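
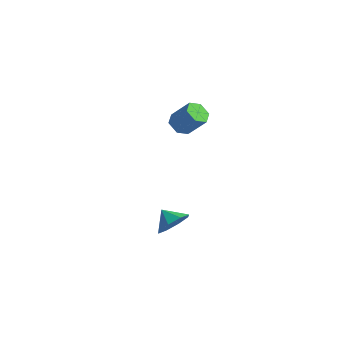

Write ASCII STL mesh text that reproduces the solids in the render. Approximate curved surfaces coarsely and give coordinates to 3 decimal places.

solid 
facet normal 0.811 -0.209 -0.547
outer loop
vertex 2.397 -3.526 -3.024
vertex 1.854 -3.377 -3.886
vertex 2.423 -2.778 -3.271
endloop
endfacet
facet normal -0.080 0.315 0.946
outer loop
vertex 2.397 -3.526 -3.024
vertex 2.423 -2.778 -3.271
vertex 0.946 -3.143 -3.274
endloop
endfacet
facet normal 0.811 -0.208 -0.548
outer loop
vertex 2.423 -2.778 -3.271
vertex 1.854 -3.377 -3.886
vertex 2.115 -2.38 -3.878
endloop
endfacet
facet normal -0.192 0.773 0.604
outer loop
vertex 2.423 -2.778 -3.271
vertex 2.115 -2.38 -3.878
vertex 0.946 -3.143 -3.274
endloop
endfacet
facet normal 0.811 -0.208 -0.546
outer loop
vertex 2.115 -2.38 -3.878
vertex 1.854 -3.377 -3.886
vertex 1.655 -2.567 -4.49
endloop
endfacet
facet normal -0.501 0.858 0.114
outer loop
vertex 2.115 -2.38 -3.878
vertex 1.655 -2.567 -4.49
vertex 0.946 -3.143 -3.274
endloop
endfacet
facet normal 0.811 -0.208 -0.547
outer loop
vertex 1.655 -2.567 -4.49
vertex 1.854 -3.377 -3.886
vertex 1.311 -3.227 -4.749
endloop
endfacet
facet normal -0.822 0.520 -0.233
outer loop
vertex 1.655 -2.567 -4.49
vertex 1.311 -3.227 -4.749
vertex 0.946 -3.143 -3.274
endloop
endfacet
facet normal 0.811 -0.208 -0.547
outer loop
vertex 1.311 -3.227 -4.749
vertex 1.854 -3.377 -3.886
vertex 1.285 -3.976 -4.502
endloop
endfacet
facet normal -0.970 -0.045 -0.238
outer loop
vertex 1.311 -3.227 -4.749
vertex 1.285 -3.976 -4.502
vertex 0.946 -3.143 -3.274
endloop
endfacet
facet normal 0.811 -0.208 -0.547
outer loop
vertex 1.285 -3.976 -4.502
vertex 1.854 -3.377 -3.886
vertex 1.593 -4.373 -3.894
endloop
endfacet
facet normal -0.857 -0.504 0.105
outer loop
vertex 1.285 -3.976 -4.502
vertex 1.593 -4.373 -3.894
vertex 0.946 -3.143 -3.274
endloop
endfacet
facet normal 0.811 -0.208 -0.547
outer loop
vertex 1.593 -4.373 -3.894
vertex 1.854 -3.377 -3.886
vertex 2.054 -4.187 -3.282
endloop
endfacet
facet normal -0.550 -0.588 0.593
outer loop
vertex 1.593 -4.373 -3.894
vertex 2.054 -4.187 -3.282
vertex 0.946 -3.143 -3.274
endloop
endfacet
facet normal 0.811 -0.207 -0.547
outer loop
vertex 2.054 -4.187 -3.282
vertex 1.854 -3.377 -3.886
vertex 2.397 -3.526 -3.024
endloop
endfacet
facet normal -0.228 -0.249 0.941
outer loop
vertex 2.054 -4.187 -3.282
vertex 2.397 -3.526 -3.024
vertex 0.946 -3.143 -3.274
endloop
endfacet
facet normal -0.633 -0.125 -0.764
outer loop
vertex -1.727 3.611 -2.478
vertex -2.354 3.715 -1.976
vertex -2.026 4.353 -2.352
endloop
endfacet
facet normal 0.681 0.381 -0.625
outer loop
vertex -1.727 3.611 -2.478
vertex -2.026 4.353 -2.352
vertex -0.658 3.821 -1.186
endloop
endfacet
facet normal 0.681 0.381 -0.625
outer loop
vertex -0.658 3.821 -1.186
vertex -2.026 4.353 -2.352
vertex -0.957 4.563 -1.059
endloop
endfacet
facet normal 0.632 0.124 0.765
outer loop
vertex -0.658 3.821 -1.186
vertex -0.957 4.563 -1.059
vertex -1.286 3.925 -0.684
endloop
endfacet
facet normal -0.633 -0.125 -0.764
outer loop
vertex -2.026 4.353 -2.352
vertex -2.354 3.715 -1.976
vertex -2.653 4.457 -1.85
endloop
endfacet
facet normal 0.021 0.984 -0.177
outer loop
vertex -2.026 4.353 -2.352
vertex -2.653 4.457 -1.85
vertex -0.957 4.563 -1.059
endloop
endfacet
facet normal 0.021 0.984 -0.177
outer loop
vertex -0.957 4.563 -1.059
vertex -2.653 4.457 -1.85
vertex -1.585 4.667 -0.557
endloop
endfacet
facet normal 0.632 0.124 0.765
outer loop
vertex -0.957 4.563 -1.059
vertex -1.585 4.667 -0.557
vertex -1.286 3.925 -0.684
endloop
endfacet
facet normal -0.632 -0.125 -0.765
outer loop
vertex -2.653 4.457 -1.85
vertex -2.354 3.715 -1.976
vertex -2.982 3.819 -1.474
endloop
endfacet
facet normal -0.660 0.604 0.447
outer loop
vertex -2.653 4.457 -1.85
vertex -2.982 3.819 -1.474
vertex -1.585 4.667 -0.557
endloop
endfacet
facet normal -0.660 0.603 0.448
outer loop
vertex -1.585 4.667 -0.557
vertex -2.982 3.819 -1.474
vertex -1.913 4.029 -0.182
endloop
endfacet
facet normal 0.633 0.124 0.764
outer loop
vertex -1.585 4.667 -0.557
vertex -1.913 4.029 -0.182
vertex -1.286 3.925 -0.684
endloop
endfacet
facet normal -0.632 -0.124 -0.765
outer loop
vertex -2.982 3.819 -1.474
vertex -2.354 3.715 -1.976
vertex -2.683 3.077 -1.601
endloop
endfacet
facet normal -0.681 -0.381 0.625
outer loop
vertex -2.982 3.819 -1.474
vertex -2.683 3.077 -1.601
vertex -1.913 4.029 -0.182
endloop
endfacet
facet normal -0.681 -0.381 0.625
outer loop
vertex -1.913 4.029 -0.182
vertex -2.683 3.077 -1.601
vertex -1.614 3.287 -0.308
endloop
endfacet
facet normal 0.633 0.125 0.764
outer loop
vertex -1.913 4.029 -0.182
vertex -1.614 3.287 -0.308
vertex -1.286 3.925 -0.684
endloop
endfacet
facet normal -0.632 -0.124 -0.765
outer loop
vertex -2.683 3.077 -1.601
vertex -2.354 3.715 -1.976
vertex -2.055 2.973 -2.103
endloop
endfacet
facet normal -0.021 -0.984 0.177
outer loop
vertex -2.683 3.077 -1.601
vertex -2.055 2.973 -2.103
vertex -1.614 3.287 -0.308
endloop
endfacet
facet normal -0.021 -0.984 0.177
outer loop
vertex -1.614 3.287 -0.308
vertex -2.055 2.973 -2.103
vertex -0.987 3.183 -0.81
endloop
endfacet
facet normal 0.633 0.125 0.764
outer loop
vertex -1.614 3.287 -0.308
vertex -0.987 3.183 -0.81
vertex -1.286 3.925 -0.684
endloop
endfacet
facet normal -0.633 -0.124 -0.764
outer loop
vertex -2.055 2.973 -2.103
vertex -2.354 3.715 -1.976
vertex -1.727 3.611 -2.478
endloop
endfacet
facet normal 0.661 -0.603 -0.448
outer loop
vertex -2.055 2.973 -2.103
vertex -1.727 3.611 -2.478
vertex -0.987 3.183 -0.81
endloop
endfacet
facet normal 0.660 -0.604 -0.448
outer loop
vertex -0.987 3.183 -0.81
vertex -1.727 3.611 -2.478
vertex -0.658 3.821 -1.186
endloop
endfacet
facet normal 0.632 0.125 0.765
outer loop
vertex -0.987 3.183 -0.81
vertex -0.658 3.821 -1.186
vertex -1.286 3.925 -0.684
endloop
endfacet

endsolid


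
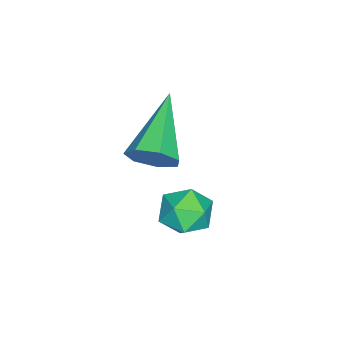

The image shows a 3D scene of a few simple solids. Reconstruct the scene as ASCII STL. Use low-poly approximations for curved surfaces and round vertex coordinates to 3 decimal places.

solid 
facet normal -0.959 0.230 -0.167
outer loop
vertex 2.374 1.292 2.183
vertex 2.178 0.938 2.823
vertex 2.352 1.674 2.837
endloop
endfacet
facet normal -0.527 0.726 -0.442
outer loop
vertex 2.374 1.292 2.183
vertex 2.352 1.674 2.837
vertex 2.92 1.79 2.35
endloop
endfacet
facet normal -0.092 0.406 -0.909
outer loop
vertex 2.374 1.292 2.183
vertex 2.92 1.79 2.35
vertex 3.098 1.124 2.035
endloop
endfacet
facet normal -0.256 -0.290 -0.922
outer loop
vertex 2.374 1.292 2.183
vertex 3.098 1.124 2.035
vertex 2.639 0.598 2.328
endloop
endfacet
facet normal -0.791 -0.399 -0.463
outer loop
vertex 2.374 1.292 2.183
vertex 2.639 0.598 2.328
vertex 2.178 0.938 2.823
endloop
endfacet
facet normal -0.126 0.988 0.088
outer loop
vertex 2.92 1.79 2.35
vertex 2.352 1.674 2.837
vertex 3.061 1.742 3.092
endloop
endfacet
facet normal -0.826 0.185 0.532
outer loop
vertex 2.352 1.674 2.837
vertex 2.178 0.938 2.823
vertex 2.602 1.216 3.385
endloop
endfacet
facet normal -0.556 -0.830 0.052
outer loop
vertex 2.178 0.938 2.823
vertex 2.639 0.598 2.328
vertex 2.78 0.55 3.07
endloop
endfacet
facet normal 0.311 -0.655 -0.689
outer loop
vertex 2.639 0.598 2.328
vertex 3.098 1.124 2.035
vertex 3.348 0.666 2.583
endloop
endfacet
facet normal 0.577 0.470 -0.668
outer loop
vertex 3.098 1.124 2.035
vertex 2.92 1.79 2.35
vertex 3.522 1.402 2.597
endloop
endfacet
facet normal 0.256 0.290 0.922
outer loop
vertex 3.326 1.048 3.237
vertex 3.061 1.742 3.092
vertex 2.602 1.216 3.385
endloop
endfacet
facet normal 0.092 -0.406 0.909
outer loop
vertex 3.326 1.048 3.237
vertex 2.602 1.216 3.385
vertex 2.78 0.55 3.07
endloop
endfacet
facet normal 0.527 -0.726 0.442
outer loop
vertex 3.326 1.048 3.237
vertex 2.78 0.55 3.07
vertex 3.348 0.666 2.583
endloop
endfacet
facet normal 0.959 -0.230 0.167
outer loop
vertex 3.326 1.048 3.237
vertex 3.348 0.666 2.583
vertex 3.522 1.402 2.597
endloop
endfacet
facet normal 0.791 0.399 0.463
outer loop
vertex 3.326 1.048 3.237
vertex 3.522 1.402 2.597
vertex 3.061 1.742 3.092
endloop
endfacet
facet normal -0.311 0.655 0.689
outer loop
vertex 2.602 1.216 3.385
vertex 3.061 1.742 3.092
vertex 2.352 1.674 2.837
endloop
endfacet
facet normal -0.577 -0.470 0.668
outer loop
vertex 2.78 0.55 3.07
vertex 2.602 1.216 3.385
vertex 2.178 0.938 2.823
endloop
endfacet
facet normal 0.126 -0.988 -0.088
outer loop
vertex 3.348 0.666 2.583
vertex 2.78 0.55 3.07
vertex 2.639 0.598 2.328
endloop
endfacet
facet normal 0.826 -0.185 -0.532
outer loop
vertex 3.522 1.402 2.597
vertex 3.348 0.666 2.583
vertex 3.098 1.124 2.035
endloop
endfacet
facet normal 0.556 0.830 -0.052
outer loop
vertex 3.061 1.742 3.092
vertex 3.522 1.402 2.597
vertex 2.92 1.79 2.35
endloop
endfacet
facet normal 0.879 0.135 -0.457
outer loop
vertex 1.578 -0.693 3.308
vertex 1.232 -0.377 2.735
vertex 1.5 -0.056 3.346
endloop
endfacet
facet normal 0.176 -0.037 0.984
outer loop
vertex 1.578 -0.693 3.308
vertex 1.5 -0.056 3.346
vertex -0.632 -0.663 3.705
endloop
endfacet
facet normal 0.879 0.135 -0.457
outer loop
vertex 1.5 -0.056 3.346
vertex 1.232 -0.377 2.735
vertex 1.22 0.339 2.924
endloop
endfacet
facet normal -0.080 0.701 0.709
outer loop
vertex 1.5 -0.056 3.346
vertex 1.22 0.339 2.924
vertex -0.632 -0.663 3.705
endloop
endfacet
facet normal 0.879 0.135 -0.457
outer loop
vertex 1.22 0.339 2.924
vertex 1.232 -0.377 2.735
vertex 0.949 0.195 2.36
endloop
endfacet
facet normal -0.475 0.880 0.003
outer loop
vertex 1.22 0.339 2.924
vertex 0.949 0.195 2.36
vertex -0.632 -0.663 3.705
endloop
endfacet
facet normal 0.879 0.135 -0.457
outer loop
vertex 0.949 0.195 2.36
vertex 1.232 -0.377 2.735
vertex 0.891 -0.38 2.079
endloop
endfacet
facet normal -0.710 0.366 -0.602
outer loop
vertex 0.949 0.195 2.36
vertex 0.891 -0.38 2.079
vertex -0.632 -0.663 3.705
endloop
endfacet
facet normal 0.879 0.134 -0.458
outer loop
vertex 0.891 -0.38 2.079
vertex 1.232 -0.377 2.735
vertex 1.089 -0.952 2.292
endloop
endfacet
facet normal -0.610 -0.453 -0.650
outer loop
vertex 0.891 -0.38 2.079
vertex 1.089 -0.952 2.292
vertex -0.632 -0.663 3.705
endloop
endfacet
facet normal 0.879 0.134 -0.458
outer loop
vertex 1.089 -0.952 2.292
vertex 1.232 -0.377 2.735
vertex 1.395 -1.091 2.839
endloop
endfacet
facet normal -0.248 -0.963 -0.106
outer loop
vertex 1.089 -0.952 2.292
vertex 1.395 -1.091 2.839
vertex -0.632 -0.663 3.705
endloop
endfacet
facet normal 0.879 0.134 -0.457
outer loop
vertex 1.395 -1.091 2.839
vertex 1.232 -0.377 2.735
vertex 1.578 -0.693 3.308
endloop
endfacet
facet normal 0.101 -0.778 0.621
outer loop
vertex 1.395 -1.091 2.839
vertex 1.578 -0.693 3.308
vertex -0.632 -0.663 3.705
endloop
endfacet

endsolid


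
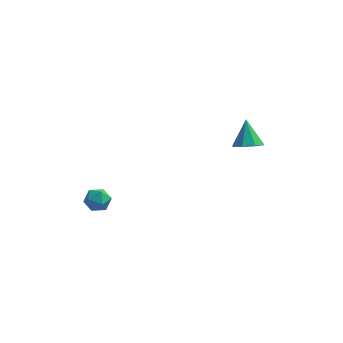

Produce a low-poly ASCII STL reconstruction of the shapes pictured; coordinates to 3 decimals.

solid 
facet normal -0.053 0.536 0.842
outer loop
vertex -3.648 -1.545 -2.66
vertex -4.33 -1.879 -2.49
vertex -3.666 -2.202 -2.243
endloop
endfacet
facet normal 0.626 0.406 0.666
outer loop
vertex -3.648 -1.545 -2.66
vertex -3.666 -2.202 -2.243
vertex -3.132 -2.109 -2.801
endloop
endfacet
facet normal 0.740 0.673 0.016
outer loop
vertex -3.648 -1.545 -2.66
vertex -3.132 -2.109 -2.801
vertex -3.465 -1.729 -3.393
endloop
endfacet
facet normal 0.131 0.969 -0.210
outer loop
vertex -3.648 -1.545 -2.66
vertex -3.465 -1.729 -3.393
vertex -4.206 -1.587 -3.201
endloop
endfacet
facet normal -0.358 0.884 0.301
outer loop
vertex -3.648 -1.545 -2.66
vertex -4.206 -1.587 -3.201
vertex -4.33 -1.879 -2.49
endloop
endfacet
facet normal 0.713 -0.302 0.632
outer loop
vertex -3.132 -2.109 -2.801
vertex -3.666 -2.202 -2.243
vertex -3.494 -2.793 -2.719
endloop
endfacet
facet normal -0.386 -0.091 0.918
outer loop
vertex -3.666 -2.202 -2.243
vertex -4.33 -1.879 -2.49
vertex -4.235 -2.651 -2.527
endloop
endfacet
facet normal -0.881 0.471 0.040
outer loop
vertex -4.33 -1.879 -2.49
vertex -4.206 -1.587 -3.201
vertex -4.568 -2.271 -3.119
endloop
endfacet
facet normal -0.087 0.609 -0.788
outer loop
vertex -4.206 -1.587 -3.201
vertex -3.465 -1.729 -3.393
vertex -4.034 -2.178 -3.677
endloop
endfacet
facet normal 0.898 0.131 -0.421
outer loop
vertex -3.465 -1.729 -3.393
vertex -3.132 -2.109 -2.801
vertex -3.37 -2.501 -3.43
endloop
endfacet
facet normal -0.131 -0.969 0.210
outer loop
vertex -4.052 -2.835 -3.26
vertex -3.494 -2.793 -2.719
vertex -4.235 -2.651 -2.527
endloop
endfacet
facet normal -0.740 -0.673 -0.016
outer loop
vertex -4.052 -2.835 -3.26
vertex -4.235 -2.651 -2.527
vertex -4.568 -2.271 -3.119
endloop
endfacet
facet normal -0.626 -0.406 -0.666
outer loop
vertex -4.052 -2.835 -3.26
vertex -4.568 -2.271 -3.119
vertex -4.034 -2.178 -3.677
endloop
endfacet
facet normal 0.053 -0.536 -0.842
outer loop
vertex -4.052 -2.835 -3.26
vertex -4.034 -2.178 -3.677
vertex -3.37 -2.501 -3.43
endloop
endfacet
facet normal 0.358 -0.884 -0.301
outer loop
vertex -4.052 -2.835 -3.26
vertex -3.37 -2.501 -3.43
vertex -3.494 -2.793 -2.719
endloop
endfacet
facet normal 0.087 -0.609 0.788
outer loop
vertex -4.235 -2.651 -2.527
vertex -3.494 -2.793 -2.719
vertex -3.666 -2.202 -2.243
endloop
endfacet
facet normal -0.898 -0.131 0.421
outer loop
vertex -4.568 -2.271 -3.119
vertex -4.235 -2.651 -2.527
vertex -4.33 -1.879 -2.49
endloop
endfacet
facet normal -0.713 0.302 -0.632
outer loop
vertex -4.034 -2.178 -3.677
vertex -4.568 -2.271 -3.119
vertex -4.206 -1.587 -3.201
endloop
endfacet
facet normal 0.386 0.091 -0.918
outer loop
vertex -3.37 -2.501 -3.43
vertex -4.034 -2.178 -3.677
vertex -3.465 -1.729 -3.393
endloop
endfacet
facet normal 0.881 -0.471 -0.040
outer loop
vertex -3.494 -2.793 -2.719
vertex -3.37 -2.501 -3.43
vertex -3.132 -2.109 -2.801
endloop
endfacet
facet normal 0.147 -0.583 -0.799
outer loop
vertex 4.116 3.097 -2.122
vertex 3.262 3.226 -2.373
vertex 4.043 3.643 -2.534
endloop
endfacet
facet normal 0.814 0.416 0.407
outer loop
vertex 4.116 3.097 -2.122
vertex 4.043 3.643 -2.534
vertex 3.018 4.194 -1.047
endloop
endfacet
facet normal 0.147 -0.583 -0.799
outer loop
vertex 4.043 3.643 -2.534
vertex 3.262 3.226 -2.373
vertex 3.512 3.946 -2.853
endloop
endfacet
facet normal 0.489 0.872 0.014
outer loop
vertex 4.043 3.643 -2.534
vertex 3.512 3.946 -2.853
vertex 3.018 4.194 -1.047
endloop
endfacet
facet normal 0.147 -0.583 -0.799
outer loop
vertex 3.512 3.946 -2.853
vertex 3.262 3.226 -2.373
vertex 2.834 3.826 -2.89
endloop
endfacet
facet normal -0.162 0.971 -0.178
outer loop
vertex 3.512 3.946 -2.853
vertex 2.834 3.826 -2.89
vertex 3.018 4.194 -1.047
endloop
endfacet
facet normal 0.146 -0.584 -0.799
outer loop
vertex 2.834 3.826 -2.89
vertex 3.262 3.226 -2.373
vertex 2.407 3.355 -2.624
endloop
endfacet
facet normal -0.755 0.653 -0.055
outer loop
vertex 2.834 3.826 -2.89
vertex 2.407 3.355 -2.624
vertex 3.018 4.194 -1.047
endloop
endfacet
facet normal 0.147 -0.582 -0.800
outer loop
vertex 2.407 3.355 -2.624
vertex 3.262 3.226 -2.373
vertex 2.481 2.808 -2.212
endloop
endfacet
facet normal -0.945 0.106 0.310
outer loop
vertex 2.407 3.355 -2.624
vertex 2.481 2.808 -2.212
vertex 3.018 4.194 -1.047
endloop
endfacet
facet normal 0.147 -0.583 -0.799
outer loop
vertex 2.481 2.808 -2.212
vertex 3.262 3.226 -2.373
vertex 3.012 2.506 -1.894
endloop
endfacet
facet normal -0.620 -0.350 0.702
outer loop
vertex 2.481 2.808 -2.212
vertex 3.012 2.506 -1.894
vertex 3.018 4.194 -1.047
endloop
endfacet
facet normal 0.148 -0.583 -0.799
outer loop
vertex 3.012 2.506 -1.894
vertex 3.262 3.226 -2.373
vertex 3.689 2.626 -1.856
endloop
endfacet
facet normal 0.029 -0.448 0.893
outer loop
vertex 3.012 2.506 -1.894
vertex 3.689 2.626 -1.856
vertex 3.018 4.194 -1.047
endloop
endfacet
facet normal 0.147 -0.584 -0.799
outer loop
vertex 3.689 2.626 -1.856
vertex 3.262 3.226 -2.373
vertex 4.116 3.097 -2.122
endloop
endfacet
facet normal 0.624 -0.131 0.770
outer loop
vertex 3.689 2.626 -1.856
vertex 4.116 3.097 -2.122
vertex 3.018 4.194 -1.047
endloop
endfacet

endsolid


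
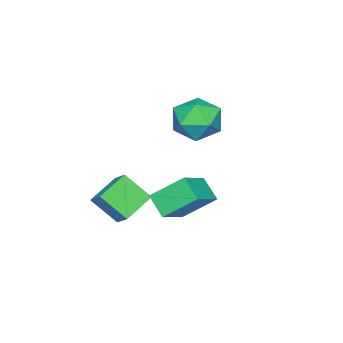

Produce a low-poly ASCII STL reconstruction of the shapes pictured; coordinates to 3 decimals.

solid 
facet normal -0.920 0.151 0.362
outer loop
vertex 1.868 -3.081 1.398
vertex 1.637 -2.016 0.367
vertex 1.514 -3.755 0.781
endloop
endfacet
facet normal 0.154 -0.710 0.687
outer loop
vertex 2.903 -3.984 0.233
vertex 1.868 -3.081 1.398
vertex 1.514 -3.755 0.781
endloop
endfacet
facet normal -0.920 0.151 0.362
outer loop
vertex 1.514 -3.755 0.781
vertex 1.637 -2.016 0.367
vertex 1.283 -2.69 -0.25
endloop
endfacet
facet normal -0.362 -0.688 -0.629
outer loop
vertex 1.283 -2.69 -0.25
vertex 2.903 -3.984 0.233
vertex 1.514 -3.755 0.781
endloop
endfacet
facet normal 0.362 0.688 0.629
outer loop
vertex 1.868 -3.081 1.398
vertex 3.026 -2.245 -0.181
vertex 1.637 -2.016 0.367
endloop
endfacet
facet normal 0.154 -0.710 0.687
outer loop
vertex 3.257 -3.31 0.85
vertex 1.868 -3.081 1.398
vertex 2.903 -3.984 0.233
endloop
endfacet
facet normal 0.362 0.688 0.629
outer loop
vertex 3.257 -3.31 0.85
vertex 3.026 -2.245 -0.181
vertex 1.868 -3.081 1.398
endloop
endfacet
facet normal -0.154 0.710 -0.687
outer loop
vertex 1.637 -2.016 0.367
vertex 3.026 -2.245 -0.181
vertex 1.283 -2.69 -0.25
endloop
endfacet
facet normal -0.362 -0.688 -0.629
outer loop
vertex 2.672 -2.919 -0.798
vertex 2.903 -3.984 0.233
vertex 1.283 -2.69 -0.25
endloop
endfacet
facet normal -0.154 0.710 -0.687
outer loop
vertex 1.283 -2.69 -0.25
vertex 3.026 -2.245 -0.181
vertex 2.672 -2.919 -0.798
endloop
endfacet
facet normal 0.920 -0.151 -0.362
outer loop
vertex 2.672 -2.919 -0.798
vertex 3.257 -3.31 0.85
vertex 2.903 -3.984 0.233
endloop
endfacet
facet normal 0.920 -0.151 -0.362
outer loop
vertex 3.026 -2.245 -0.181
vertex 3.257 -3.31 0.85
vertex 2.672 -2.919 -0.798
endloop
endfacet
facet normal -0.093 0.990 0.106
outer loop
vertex -1.741 -0.898 2.684
vertex -1.955 -1.039 3.812
vertex -0.868 -0.897 3.443
endloop
endfacet
facet normal 0.363 0.832 -0.419
outer loop
vertex -1.741 -0.898 2.684
vertex -0.868 -0.897 3.443
vertex -0.757 -1.453 2.435
endloop
endfacet
facet normal 0.018 0.436 -0.900
outer loop
vertex -1.741 -0.898 2.684
vertex -0.757 -1.453 2.435
vertex -1.776 -1.938 2.18
endloop
endfacet
facet normal -0.653 0.348 -0.673
outer loop
vertex -1.741 -0.898 2.684
vertex -1.776 -1.938 2.18
vertex -2.516 -1.682 3.031
endloop
endfacet
facet normal -0.721 0.691 -0.051
outer loop
vertex -1.741 -0.898 2.684
vertex -2.516 -1.682 3.031
vertex -1.955 -1.039 3.812
endloop
endfacet
facet normal 0.889 0.435 -0.142
outer loop
vertex -0.757 -1.453 2.435
vertex -0.868 -0.897 3.443
vertex -0.364 -1.938 3.409
endloop
endfacet
facet normal 0.150 0.691 0.707
outer loop
vertex -0.868 -0.897 3.443
vertex -1.955 -1.039 3.812
vertex -1.104 -1.682 4.26
endloop
endfacet
facet normal -0.867 0.207 0.453
outer loop
vertex -1.955 -1.039 3.812
vertex -2.516 -1.682 3.031
vertex -2.123 -2.167 4.005
endloop
endfacet
facet normal -0.757 -0.348 -0.553
outer loop
vertex -2.516 -1.682 3.031
vertex -1.776 -1.938 2.18
vertex -2.012 -2.723 2.997
endloop
endfacet
facet normal 0.329 -0.207 -0.921
outer loop
vertex -1.776 -1.938 2.18
vertex -0.757 -1.453 2.435
vertex -0.925 -2.581 2.628
endloop
endfacet
facet normal 0.653 -0.348 0.673
outer loop
vertex -1.139 -2.722 3.756
vertex -0.364 -1.938 3.409
vertex -1.104 -1.682 4.26
endloop
endfacet
facet normal -0.018 -0.436 0.900
outer loop
vertex -1.139 -2.722 3.756
vertex -1.104 -1.682 4.26
vertex -2.123 -2.167 4.005
endloop
endfacet
facet normal -0.363 -0.832 0.419
outer loop
vertex -1.139 -2.722 3.756
vertex -2.123 -2.167 4.005
vertex -2.012 -2.723 2.997
endloop
endfacet
facet normal 0.093 -0.990 -0.106
outer loop
vertex -1.139 -2.722 3.756
vertex -2.012 -2.723 2.997
vertex -0.925 -2.581 2.628
endloop
endfacet
facet normal 0.721 -0.691 0.051
outer loop
vertex -1.139 -2.722 3.756
vertex -0.925 -2.581 2.628
vertex -0.364 -1.938 3.409
endloop
endfacet
facet normal 0.757 0.348 0.553
outer loop
vertex -1.104 -1.682 4.26
vertex -0.364 -1.938 3.409
vertex -0.868 -0.897 3.443
endloop
endfacet
facet normal -0.329 0.207 0.921
outer loop
vertex -2.123 -2.167 4.005
vertex -1.104 -1.682 4.26
vertex -1.955 -1.039 3.812
endloop
endfacet
facet normal -0.889 -0.435 0.142
outer loop
vertex -2.012 -2.723 2.997
vertex -2.123 -2.167 4.005
vertex -2.516 -1.682 3.031
endloop
endfacet
facet normal -0.150 -0.691 -0.707
outer loop
vertex -0.925 -2.581 2.628
vertex -2.012 -2.723 2.997
vertex -1.776 -1.938 2.18
endloop
endfacet
facet normal 0.867 -0.207 -0.453
outer loop
vertex -0.364 -1.938 3.409
vertex -0.925 -2.581 2.628
vertex -0.757 -1.453 2.435
endloop
endfacet
facet normal -0.871 0.001 -0.492
outer loop
vertex 2.108 -0.929 1.045
vertex 1.521 0.224 2.086
vertex 2.491 -0.122 0.368
endloop
endfacet
facet normal 0.353 -0.694 -0.627
outer loop
vertex 3.919 -0.124 1.174
vertex 2.108 -0.929 1.045
vertex 2.491 -0.122 0.368
endloop
endfacet
facet normal -0.871 0.001 -0.492
outer loop
vertex 2.491 -0.122 0.368
vertex 1.521 0.224 2.086
vertex 1.904 1.03 1.409
endloop
endfacet
facet normal 0.342 0.720 -0.604
outer loop
vertex 1.904 1.03 1.409
vertex 3.919 -0.124 1.174
vertex 2.491 -0.122 0.368
endloop
endfacet
facet normal -0.342 -0.720 0.604
outer loop
vertex 2.108 -0.929 1.045
vertex 2.949 0.222 2.892
vertex 1.521 0.224 2.086
endloop
endfacet
facet normal 0.353 -0.694 -0.627
outer loop
vertex 3.536 -0.93 1.851
vertex 2.108 -0.929 1.045
vertex 3.919 -0.124 1.174
endloop
endfacet
facet normal -0.342 -0.720 0.604
outer loop
vertex 3.536 -0.93 1.851
vertex 2.949 0.222 2.892
vertex 2.108 -0.929 1.045
endloop
endfacet
facet normal -0.353 0.694 0.627
outer loop
vertex 1.521 0.224 2.086
vertex 2.949 0.222 2.892
vertex 1.904 1.03 1.409
endloop
endfacet
facet normal 0.342 0.720 -0.604
outer loop
vertex 3.332 1.029 2.215
vertex 3.919 -0.124 1.174
vertex 1.904 1.03 1.409
endloop
endfacet
facet normal -0.354 0.694 0.627
outer loop
vertex 1.904 1.03 1.409
vertex 2.949 0.222 2.892
vertex 3.332 1.029 2.215
endloop
endfacet
facet normal 0.871 -0.001 0.492
outer loop
vertex 3.332 1.029 2.215
vertex 3.536 -0.93 1.851
vertex 3.919 -0.124 1.174
endloop
endfacet
facet normal 0.871 -0.001 0.492
outer loop
vertex 2.949 0.222 2.892
vertex 3.536 -0.93 1.851
vertex 3.332 1.029 2.215
endloop
endfacet

endsolid


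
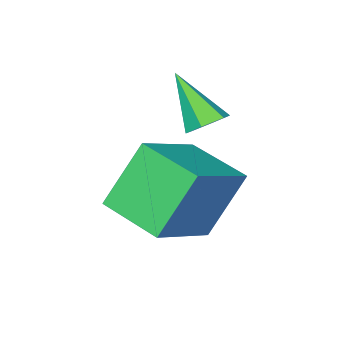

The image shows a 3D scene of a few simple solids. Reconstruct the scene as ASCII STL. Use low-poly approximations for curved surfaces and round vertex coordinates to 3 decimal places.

solid 
facet normal -0.018 0.670 -0.742
outer loop
vertex 1.093 -2.154 -0.488
vertex 0.606 -2.024 -0.359
vertex 1.008 -1.774 -0.143
endloop
endfacet
facet normal 0.949 -0.067 0.308
outer loop
vertex 1.093 -2.154 -0.488
vertex 1.008 -1.774 -0.143
vertex 0.634 -3.016 0.739
endloop
endfacet
facet normal -0.019 0.671 -0.741
outer loop
vertex 1.008 -1.774 -0.143
vertex 0.606 -2.024 -0.359
vertex 0.521 -1.645 -0.014
endloop
endfacet
facet normal 0.341 0.474 0.812
outer loop
vertex 1.008 -1.774 -0.143
vertex 0.521 -1.645 -0.014
vertex 0.634 -3.016 0.739
endloop
endfacet
facet normal -0.019 0.671 -0.741
outer loop
vertex 0.521 -1.645 -0.014
vertex 0.606 -2.024 -0.359
vertex 0.119 -1.895 -0.23
endloop
endfacet
facet normal -0.602 0.346 0.720
outer loop
vertex 0.521 -1.645 -0.014
vertex 0.119 -1.895 -0.23
vertex 0.634 -3.016 0.739
endloop
endfacet
facet normal -0.019 0.671 -0.741
outer loop
vertex 0.119 -1.895 -0.23
vertex 0.606 -2.024 -0.359
vertex 0.205 -2.274 -0.575
endloop
endfacet
facet normal -0.938 -0.325 0.123
outer loop
vertex 0.119 -1.895 -0.23
vertex 0.205 -2.274 -0.575
vertex 0.634 -3.016 0.739
endloop
endfacet
facet normal -0.018 0.670 -0.742
outer loop
vertex 0.205 -2.274 -0.575
vertex 0.606 -2.024 -0.359
vertex 0.691 -2.404 -0.704
endloop
endfacet
facet normal -0.332 -0.864 -0.379
outer loop
vertex 0.205 -2.274 -0.575
vertex 0.691 -2.404 -0.704
vertex 0.634 -3.016 0.739
endloop
endfacet
facet normal -0.018 0.670 -0.742
outer loop
vertex 0.691 -2.404 -0.704
vertex 0.606 -2.024 -0.359
vertex 1.093 -2.154 -0.488
endloop
endfacet
facet normal 0.613 -0.736 -0.288
outer loop
vertex 0.691 -2.404 -0.704
vertex 1.093 -2.154 -0.488
vertex 0.634 -3.016 0.739
endloop
endfacet
facet normal -0.855 -0.188 -0.483
outer loop
vertex 0.954 -2.095 -0.859
vertex 0.792 -0.641 -1.137
vertex 1.826 -2.28 -2.33
endloop
endfacet
facet normal 0.109 -0.976 0.187
outer loop
vertex 3.468 -1.919 -1.403
vertex 0.954 -2.095 -0.859
vertex 1.826 -2.28 -2.33
endloop
endfacet
facet normal -0.855 -0.188 -0.483
outer loop
vertex 1.826 -2.28 -2.33
vertex 0.792 -0.641 -1.137
vertex 1.664 -0.825 -2.609
endloop
endfacet
facet normal 0.507 -0.108 -0.855
outer loop
vertex 1.664 -0.825 -2.609
vertex 3.468 -1.919 -1.403
vertex 1.826 -2.28 -2.33
endloop
endfacet
facet normal -0.507 0.107 0.856
outer loop
vertex 0.954 -2.095 -0.859
vertex 2.434 -0.28 -0.21
vertex 0.792 -0.641 -1.137
endloop
endfacet
facet normal 0.109 -0.976 0.186
outer loop
vertex 2.596 -1.735 0.069
vertex 0.954 -2.095 -0.859
vertex 3.468 -1.919 -1.403
endloop
endfacet
facet normal -0.507 0.108 0.855
outer loop
vertex 2.596 -1.735 0.069
vertex 2.434 -0.28 -0.21
vertex 0.954 -2.095 -0.859
endloop
endfacet
facet normal -0.109 0.976 -0.187
outer loop
vertex 0.792 -0.641 -1.137
vertex 2.434 -0.28 -0.21
vertex 1.664 -0.825 -2.609
endloop
endfacet
facet normal 0.507 -0.107 -0.855
outer loop
vertex 3.306 -0.465 -1.681
vertex 3.468 -1.919 -1.403
vertex 1.664 -0.825 -2.609
endloop
endfacet
facet normal -0.108 0.976 -0.187
outer loop
vertex 1.664 -0.825 -2.609
vertex 2.434 -0.28 -0.21
vertex 3.306 -0.465 -1.681
endloop
endfacet
facet normal 0.855 0.188 0.483
outer loop
vertex 3.306 -0.465 -1.681
vertex 2.596 -1.735 0.069
vertex 3.468 -1.919 -1.403
endloop
endfacet
facet normal 0.855 0.188 0.483
outer loop
vertex 2.434 -0.28 -0.21
vertex 2.596 -1.735 0.069
vertex 3.306 -0.465 -1.681
endloop
endfacet

endsolid


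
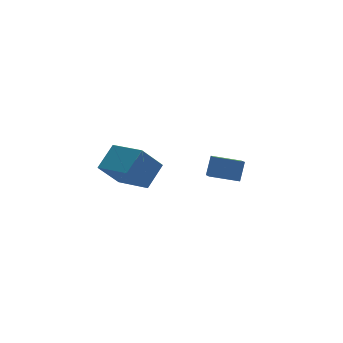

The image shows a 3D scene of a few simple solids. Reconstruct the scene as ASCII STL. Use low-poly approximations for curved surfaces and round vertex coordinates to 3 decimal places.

solid 
facet normal -0.362 -0.381 -0.851
outer loop
vertex 3.905 -2.238 -3.32
vertex 2.598 -1.774 -2.971
vertex 4.064 -1.484 -3.725
endloop
endfacet
facet normal 0.914 -0.324 -0.244
outer loop
vertex 4.462 -1.066 -2.789
vertex 3.905 -2.238 -3.32
vertex 4.064 -1.484 -3.725
endloop
endfacet
facet normal -0.362 -0.381 -0.851
outer loop
vertex 4.064 -1.484 -3.725
vertex 2.598 -1.774 -2.971
vertex 2.757 -1.02 -3.376
endloop
endfacet
facet normal 0.183 0.866 -0.465
outer loop
vertex 2.757 -1.02 -3.376
vertex 4.462 -1.066 -2.789
vertex 4.064 -1.484 -3.725
endloop
endfacet
facet normal -0.183 -0.866 0.465
outer loop
vertex 3.905 -2.238 -3.32
vertex 2.996 -1.356 -2.035
vertex 2.598 -1.774 -2.971
endloop
endfacet
facet normal 0.914 -0.324 -0.244
outer loop
vertex 4.303 -1.82 -2.384
vertex 3.905 -2.238 -3.32
vertex 4.462 -1.066 -2.789
endloop
endfacet
facet normal -0.183 -0.866 0.465
outer loop
vertex 4.303 -1.82 -2.384
vertex 2.996 -1.356 -2.035
vertex 3.905 -2.238 -3.32
endloop
endfacet
facet normal -0.914 0.324 0.244
outer loop
vertex 2.598 -1.774 -2.971
vertex 2.996 -1.356 -2.035
vertex 2.757 -1.02 -3.376
endloop
endfacet
facet normal 0.183 0.866 -0.465
outer loop
vertex 3.155 -0.602 -2.44
vertex 4.462 -1.066 -2.789
vertex 2.757 -1.02 -3.376
endloop
endfacet
facet normal -0.914 0.324 0.244
outer loop
vertex 2.757 -1.02 -3.376
vertex 2.996 -1.356 -2.035
vertex 3.155 -0.602 -2.44
endloop
endfacet
facet normal 0.362 0.381 0.851
outer loop
vertex 3.155 -0.602 -2.44
vertex 4.303 -1.82 -2.384
vertex 4.462 -1.066 -2.789
endloop
endfacet
facet normal 0.362 0.381 0.851
outer loop
vertex 2.996 -1.356 -2.035
vertex 4.303 -1.82 -2.384
vertex 3.155 -0.602 -2.44
endloop
endfacet
facet normal -0.620 -0.093 0.779
outer loop
vertex -1.185 -3.481 0.617
vertex -1.951 -1.896 0.197
vertex -2.123 -4.153 -0.211
endloop
endfacet
facet normal 0.423 -0.876 0.232
outer loop
vertex -1.129 -4.004 -1.457
vertex -1.185 -3.481 0.617
vertex -2.123 -4.153 -0.211
endloop
endfacet
facet normal -0.621 -0.093 0.778
outer loop
vertex -2.123 -4.153 -0.211
vertex -1.951 -1.896 0.197
vertex -2.888 -2.568 -0.632
endloop
endfacet
facet normal -0.660 -0.473 -0.583
outer loop
vertex -2.888 -2.568 -0.632
vertex -1.129 -4.004 -1.457
vertex -2.123 -4.153 -0.211
endloop
endfacet
facet normal 0.660 0.474 0.583
outer loop
vertex -1.185 -3.481 0.617
vertex -0.957 -1.747 -1.049
vertex -1.951 -1.896 0.197
endloop
endfacet
facet normal 0.423 -0.876 0.232
outer loop
vertex -0.192 -3.332 -0.628
vertex -1.185 -3.481 0.617
vertex -1.129 -4.004 -1.457
endloop
endfacet
facet normal 0.660 0.473 0.583
outer loop
vertex -0.192 -3.332 -0.628
vertex -0.957 -1.747 -1.049
vertex -1.185 -3.481 0.617
endloop
endfacet
facet normal -0.423 0.876 -0.232
outer loop
vertex -1.951 -1.896 0.197
vertex -0.957 -1.747 -1.049
vertex -2.888 -2.568 -0.632
endloop
endfacet
facet normal -0.660 -0.474 -0.583
outer loop
vertex -1.895 -2.419 -1.877
vertex -1.129 -4.004 -1.457
vertex -2.888 -2.568 -0.632
endloop
endfacet
facet normal -0.423 0.876 -0.232
outer loop
vertex -2.888 -2.568 -0.632
vertex -0.957 -1.747 -1.049
vertex -1.895 -2.419 -1.877
endloop
endfacet
facet normal 0.621 0.094 -0.778
outer loop
vertex -1.895 -2.419 -1.877
vertex -0.192 -3.332 -0.628
vertex -1.129 -4.004 -1.457
endloop
endfacet
facet normal 0.621 0.093 -0.779
outer loop
vertex -0.957 -1.747 -1.049
vertex -0.192 -3.332 -0.628
vertex -1.895 -2.419 -1.877
endloop
endfacet

endsolid


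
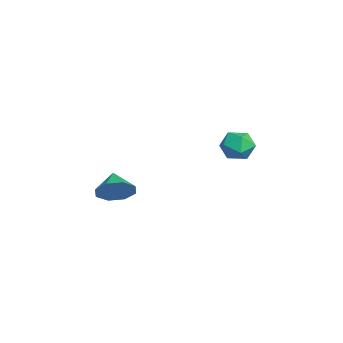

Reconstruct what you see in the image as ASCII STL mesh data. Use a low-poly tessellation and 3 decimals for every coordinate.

solid 
facet normal -0.103 0.107 0.989
outer loop
vertex 0.315 3.343 -0.178
vertex 0.356 2.488 -0.081
vertex 1.077 2.959 -0.057
endloop
endfacet
facet normal 0.227 0.673 0.704
outer loop
vertex 0.315 3.343 -0.178
vertex 1.077 2.959 -0.057
vertex 1.001 3.592 -0.637
endloop
endfacet
facet normal -0.205 0.956 0.212
outer loop
vertex 0.315 3.343 -0.178
vertex 1.001 3.592 -0.637
vertex 0.233 3.512 -1.02
endloop
endfacet
facet normal -0.802 0.566 0.192
outer loop
vertex 0.315 3.343 -0.178
vertex 0.233 3.512 -1.02
vertex -0.166 2.83 -0.676
endloop
endfacet
facet normal -0.739 0.041 0.672
outer loop
vertex 0.315 3.343 -0.178
vertex -0.166 2.83 -0.676
vertex 0.356 2.488 -0.081
endloop
endfacet
facet normal 0.816 0.441 0.374
outer loop
vertex 1.001 3.592 -0.637
vertex 1.077 2.959 -0.057
vertex 1.466 2.89 -0.824
endloop
endfacet
facet normal 0.282 -0.474 0.834
outer loop
vertex 1.077 2.959 -0.057
vertex 0.356 2.488 -0.081
vertex 1.067 2.208 -0.48
endloop
endfacet
facet normal -0.748 -0.581 0.322
outer loop
vertex 0.356 2.488 -0.081
vertex -0.166 2.83 -0.676
vertex 0.299 2.128 -0.863
endloop
endfacet
facet normal -0.849 0.268 -0.455
outer loop
vertex -0.166 2.83 -0.676
vertex 0.233 3.512 -1.02
vertex 0.223 2.761 -1.443
endloop
endfacet
facet normal 0.117 0.899 -0.422
outer loop
vertex 0.233 3.512 -1.02
vertex 1.001 3.592 -0.637
vertex 0.944 3.232 -1.419
endloop
endfacet
facet normal 0.802 -0.566 -0.192
outer loop
vertex 0.985 2.377 -1.322
vertex 1.466 2.89 -0.824
vertex 1.067 2.208 -0.48
endloop
endfacet
facet normal 0.205 -0.956 -0.212
outer loop
vertex 0.985 2.377 -1.322
vertex 1.067 2.208 -0.48
vertex 0.299 2.128 -0.863
endloop
endfacet
facet normal -0.227 -0.673 -0.704
outer loop
vertex 0.985 2.377 -1.322
vertex 0.299 2.128 -0.863
vertex 0.223 2.761 -1.443
endloop
endfacet
facet normal 0.103 -0.107 -0.989
outer loop
vertex 0.985 2.377 -1.322
vertex 0.223 2.761 -1.443
vertex 0.944 3.232 -1.419
endloop
endfacet
facet normal 0.739 -0.041 -0.672
outer loop
vertex 0.985 2.377 -1.322
vertex 0.944 3.232 -1.419
vertex 1.466 2.89 -0.824
endloop
endfacet
facet normal 0.849 -0.268 0.455
outer loop
vertex 1.067 2.208 -0.48
vertex 1.466 2.89 -0.824
vertex 1.077 2.959 -0.057
endloop
endfacet
facet normal -0.117 -0.899 0.422
outer loop
vertex 0.299 2.128 -0.863
vertex 1.067 2.208 -0.48
vertex 0.356 2.488 -0.081
endloop
endfacet
facet normal -0.816 -0.441 -0.374
outer loop
vertex 0.223 2.761 -1.443
vertex 0.299 2.128 -0.863
vertex -0.166 2.83 -0.676
endloop
endfacet
facet normal -0.282 0.474 -0.834
outer loop
vertex 0.944 3.232 -1.419
vertex 0.223 2.761 -1.443
vertex 0.233 3.512 -1.02
endloop
endfacet
facet normal 0.748 0.581 -0.322
outer loop
vertex 1.466 2.89 -0.824
vertex 0.944 3.232 -1.419
vertex 1.001 3.592 -0.637
endloop
endfacet
facet normal 0.846 0.028 -0.533
outer loop
vertex 4.105 -2.267 -1.079
vertex 3.661 -2.544 -1.799
vertex 3.856 -1.75 -1.447
endloop
endfacet
facet normal -0.172 0.515 0.840
outer loop
vertex 4.105 -2.267 -1.079
vertex 3.856 -1.75 -1.447
vertex 2.679 -2.576 -1.181
endloop
endfacet
facet normal 0.847 0.027 -0.531
outer loop
vertex 3.856 -1.75 -1.447
vertex 3.661 -2.544 -1.799
vertex 3.494 -1.699 -2.022
endloop
endfacet
facet normal -0.476 0.798 0.370
outer loop
vertex 3.856 -1.75 -1.447
vertex 3.494 -1.699 -2.022
vertex 2.679 -2.576 -1.181
endloop
endfacet
facet normal 0.846 0.027 -0.533
outer loop
vertex 3.494 -1.699 -2.022
vertex 3.661 -2.544 -1.799
vertex 3.229 -2.143 -2.465
endloop
endfacet
facet normal -0.787 0.603 -0.134
outer loop
vertex 3.494 -1.699 -2.022
vertex 3.229 -2.143 -2.465
vertex 2.679 -2.576 -1.181
endloop
endfacet
facet normal 0.846 0.027 -0.533
outer loop
vertex 3.229 -2.143 -2.465
vertex 3.661 -2.544 -1.799
vertex 3.217 -2.822 -2.518
endloop
endfacet
facet normal -0.924 0.046 -0.380
outer loop
vertex 3.229 -2.143 -2.465
vertex 3.217 -2.822 -2.518
vertex 2.679 -2.576 -1.181
endloop
endfacet
facet normal 0.846 0.027 -0.533
outer loop
vertex 3.217 -2.822 -2.518
vertex 3.661 -2.544 -1.799
vertex 3.465 -3.338 -2.15
endloop
endfacet
facet normal -0.806 -0.547 -0.224
outer loop
vertex 3.217 -2.822 -2.518
vertex 3.465 -3.338 -2.15
vertex 2.679 -2.576 -1.181
endloop
endfacet
facet normal 0.846 0.027 -0.533
outer loop
vertex 3.465 -3.338 -2.15
vertex 3.661 -2.544 -1.799
vertex 3.828 -3.39 -1.576
endloop
endfacet
facet normal -0.504 -0.829 0.243
outer loop
vertex 3.465 -3.338 -2.15
vertex 3.828 -3.39 -1.576
vertex 2.679 -2.576 -1.181
endloop
endfacet
facet normal 0.846 0.027 -0.532
outer loop
vertex 3.828 -3.39 -1.576
vertex 3.661 -2.544 -1.799
vertex 4.093 -2.946 -1.132
endloop
endfacet
facet normal -0.192 -0.634 0.749
outer loop
vertex 3.828 -3.39 -1.576
vertex 4.093 -2.946 -1.132
vertex 2.679 -2.576 -1.181
endloop
endfacet
facet normal 0.846 0.027 -0.532
outer loop
vertex 4.093 -2.946 -1.132
vertex 3.661 -2.544 -1.799
vertex 4.105 -2.267 -1.079
endloop
endfacet
facet normal -0.055 -0.077 0.996
outer loop
vertex 4.093 -2.946 -1.132
vertex 4.105 -2.267 -1.079
vertex 2.679 -2.576 -1.181
endloop
endfacet

endsolid


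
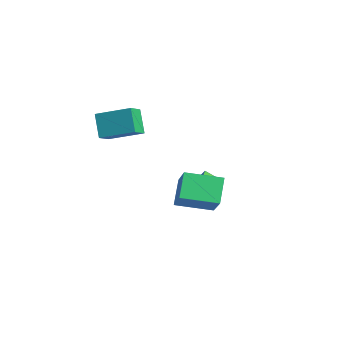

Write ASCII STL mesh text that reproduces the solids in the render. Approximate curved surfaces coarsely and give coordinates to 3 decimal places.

solid 
facet normal -0.570 0.682 -0.458
outer loop
vertex -3.308 -3.368 2.106
vertex -2.247 -2.09 2.688
vertex -2.544 -3.488 0.975
endloop
endfacet
facet normal -0.603 -0.726 -0.330
outer loop
vertex -1.973 -4.17 1.432
vertex -3.308 -3.368 2.106
vertex -2.544 -3.488 0.975
endloop
endfacet
facet normal -0.570 0.682 -0.458
outer loop
vertex -2.544 -3.488 0.975
vertex -2.247 -2.09 2.688
vertex -1.483 -2.21 1.557
endloop
endfacet
facet normal 0.557 -0.087 -0.826
outer loop
vertex -1.483 -2.21 1.557
vertex -1.973 -4.17 1.432
vertex -2.544 -3.488 0.975
endloop
endfacet
facet normal -0.557 0.087 0.826
outer loop
vertex -3.308 -3.368 2.106
vertex -1.676 -2.772 3.145
vertex -2.247 -2.09 2.688
endloop
endfacet
facet normal -0.603 -0.726 -0.330
outer loop
vertex -2.737 -4.05 2.563
vertex -3.308 -3.368 2.106
vertex -1.973 -4.17 1.432
endloop
endfacet
facet normal -0.557 0.087 0.826
outer loop
vertex -2.737 -4.05 2.563
vertex -1.676 -2.772 3.145
vertex -3.308 -3.368 2.106
endloop
endfacet
facet normal 0.603 0.726 0.330
outer loop
vertex -2.247 -2.09 2.688
vertex -1.676 -2.772 3.145
vertex -1.483 -2.21 1.557
endloop
endfacet
facet normal 0.557 -0.087 -0.826
outer loop
vertex -0.912 -2.892 2.014
vertex -1.973 -4.17 1.432
vertex -1.483 -2.21 1.557
endloop
endfacet
facet normal 0.603 0.726 0.330
outer loop
vertex -1.483 -2.21 1.557
vertex -1.676 -2.772 3.145
vertex -0.912 -2.892 2.014
endloop
endfacet
facet normal 0.570 -0.682 0.458
outer loop
vertex -0.912 -2.892 2.014
vertex -2.737 -4.05 2.563
vertex -1.973 -4.17 1.432
endloop
endfacet
facet normal 0.570 -0.682 0.458
outer loop
vertex -1.676 -2.772 3.145
vertex -2.737 -4.05 2.563
vertex -0.912 -2.892 2.014
endloop
endfacet
facet normal -0.485 -0.668 0.565
outer loop
vertex -2.638 1.176 -2.412
vertex -3.411 1.642 -2.525
vertex -2.943 0.377 -3.619
endloop
endfacet
facet normal 0.850 -0.512 0.124
outer loop
vertex -2.449 1.058 -4.195
vertex -2.638 1.176 -2.412
vertex -2.943 0.377 -3.619
endloop
endfacet
facet normal -0.485 -0.668 0.565
outer loop
vertex -2.943 0.377 -3.619
vertex -3.411 1.642 -2.525
vertex -3.717 0.843 -3.732
endloop
endfacet
facet normal -0.206 -0.540 -0.816
outer loop
vertex -3.717 0.843 -3.732
vertex -2.449 1.058 -4.195
vertex -2.943 0.377 -3.619
endloop
endfacet
facet normal 0.206 0.540 0.816
outer loop
vertex -2.638 1.176 -2.412
vertex -2.917 2.323 -3.101
vertex -3.411 1.642 -2.525
endloop
endfacet
facet normal 0.850 -0.513 0.124
outer loop
vertex -2.143 1.857 -2.988
vertex -2.638 1.176 -2.412
vertex -2.449 1.058 -4.195
endloop
endfacet
facet normal 0.206 0.540 0.816
outer loop
vertex -2.143 1.857 -2.988
vertex -2.917 2.323 -3.101
vertex -2.638 1.176 -2.412
endloop
endfacet
facet normal -0.850 0.512 -0.124
outer loop
vertex -3.411 1.642 -2.525
vertex -2.917 2.323 -3.101
vertex -3.717 0.843 -3.732
endloop
endfacet
facet normal -0.206 -0.540 -0.816
outer loop
vertex -3.222 1.524 -4.308
vertex -2.449 1.058 -4.195
vertex -3.717 0.843 -3.732
endloop
endfacet
facet normal -0.850 0.512 -0.124
outer loop
vertex -3.717 0.843 -3.732
vertex -2.917 2.323 -3.101
vertex -3.222 1.524 -4.308
endloop
endfacet
facet normal 0.485 0.668 -0.565
outer loop
vertex -3.222 1.524 -4.308
vertex -2.143 1.857 -2.988
vertex -2.449 1.058 -4.195
endloop
endfacet
facet normal 0.485 0.668 -0.565
outer loop
vertex -2.917 2.323 -3.101
vertex -2.143 1.857 -2.988
vertex -3.222 1.524 -4.308
endloop
endfacet
facet normal -0.736 0.180 -0.653
outer loop
vertex -1.018 -0.773 -1.47
vertex -0.31 0.844 -1.822
vertex -0.208 -1.362 -2.546
endloop
endfacet
facet normal -0.393 -0.898 0.196
outer loop
vertex 1.11 -1.684 -1.378
vertex -1.018 -0.773 -1.47
vertex -0.208 -1.362 -2.546
endloop
endfacet
facet normal -0.736 0.180 -0.653
outer loop
vertex -0.208 -1.362 -2.546
vertex -0.31 0.844 -1.822
vertex 0.5 0.255 -2.898
endloop
endfacet
facet normal 0.551 -0.401 -0.732
outer loop
vertex 0.5 0.255 -2.898
vertex 1.11 -1.684 -1.378
vertex -0.208 -1.362 -2.546
endloop
endfacet
facet normal -0.551 0.401 0.732
outer loop
vertex -1.018 -0.773 -1.47
vertex 1.008 0.522 -0.654
vertex -0.31 0.844 -1.822
endloop
endfacet
facet normal -0.393 -0.898 0.196
outer loop
vertex 0.3 -1.095 -0.302
vertex -1.018 -0.773 -1.47
vertex 1.11 -1.684 -1.378
endloop
endfacet
facet normal -0.551 0.401 0.732
outer loop
vertex 0.3 -1.095 -0.302
vertex 1.008 0.522 -0.654
vertex -1.018 -0.773 -1.47
endloop
endfacet
facet normal 0.393 0.898 -0.196
outer loop
vertex -0.31 0.844 -1.822
vertex 1.008 0.522 -0.654
vertex 0.5 0.255 -2.898
endloop
endfacet
facet normal 0.551 -0.401 -0.732
outer loop
vertex 1.818 -0.067 -1.73
vertex 1.11 -1.684 -1.378
vertex 0.5 0.255 -2.898
endloop
endfacet
facet normal 0.393 0.898 -0.196
outer loop
vertex 0.5 0.255 -2.898
vertex 1.008 0.522 -0.654
vertex 1.818 -0.067 -1.73
endloop
endfacet
facet normal 0.736 -0.180 0.653
outer loop
vertex 1.818 -0.067 -1.73
vertex 0.3 -1.095 -0.302
vertex 1.11 -1.684 -1.378
endloop
endfacet
facet normal 0.736 -0.180 0.653
outer loop
vertex 1.008 0.522 -0.654
vertex 0.3 -1.095 -0.302
vertex 1.818 -0.067 -1.73
endloop
endfacet

endsolid


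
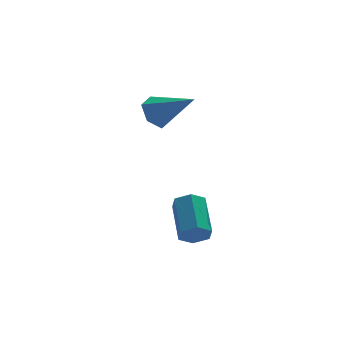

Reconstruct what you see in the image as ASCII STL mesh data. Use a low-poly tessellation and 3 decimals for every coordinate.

solid 
facet normal -0.608 0.595 -0.526
outer loop
vertex -2.276 3.691 0.868
vertex -2.834 2.988 0.717
vertex -2.953 3.514 1.45
endloop
endfacet
facet normal 0.468 0.532 0.706
outer loop
vertex -2.276 3.691 0.868
vertex -2.953 3.514 1.45
vertex -1.506 1.692 1.863
endloop
endfacet
facet normal -0.609 0.594 -0.525
outer loop
vertex -2.953 3.514 1.45
vertex -2.834 2.988 0.717
vertex -3.51 2.81 1.3
endloop
endfacet
facet normal -0.267 0.006 0.964
outer loop
vertex -2.953 3.514 1.45
vertex -3.51 2.81 1.3
vertex -1.506 1.692 1.863
endloop
endfacet
facet normal -0.609 0.594 -0.525
outer loop
vertex -3.51 2.81 1.3
vertex -2.834 2.988 0.717
vertex -3.391 2.284 0.567
endloop
endfacet
facet normal -0.529 -0.728 0.437
outer loop
vertex -3.51 2.81 1.3
vertex -3.391 2.284 0.567
vertex -1.506 1.692 1.863
endloop
endfacet
facet normal -0.609 0.594 -0.525
outer loop
vertex -3.391 2.284 0.567
vertex -2.834 2.988 0.717
vertex -2.715 2.462 -0.016
endloop
endfacet
facet normal -0.054 -0.936 -0.349
outer loop
vertex -3.391 2.284 0.567
vertex -2.715 2.462 -0.016
vertex -1.506 1.692 1.863
endloop
endfacet
facet normal -0.608 0.595 -0.526
outer loop
vertex -2.715 2.462 -0.016
vertex -2.834 2.988 0.717
vertex -2.157 3.165 0.135
endloop
endfacet
facet normal 0.681 -0.410 -0.606
outer loop
vertex -2.715 2.462 -0.016
vertex -2.157 3.165 0.135
vertex -1.506 1.692 1.863
endloop
endfacet
facet normal -0.608 0.595 -0.526
outer loop
vertex -2.157 3.165 0.135
vertex -2.834 2.988 0.717
vertex -2.276 3.691 0.868
endloop
endfacet
facet normal 0.943 0.324 -0.079
outer loop
vertex -2.157 3.165 0.135
vertex -2.276 3.691 0.868
vertex -1.506 1.692 1.863
endloop
endfacet
facet normal -0.089 -0.860 -0.503
outer loop
vertex -1.676 -1.461 -4.791
vertex -2.312 -1.601 -4.439
vertex -2.316 -1.227 -5.078
endloop
endfacet
facet normal 0.493 0.400 -0.773
outer loop
vertex -1.676 -1.461 -4.791
vertex -2.316 -1.227 -5.078
vertex -1.492 0.32 -3.752
endloop
endfacet
facet normal 0.493 0.400 -0.773
outer loop
vertex -1.492 0.32 -3.752
vertex -2.316 -1.227 -5.078
vertex -2.133 0.554 -4.04
endloop
endfacet
facet normal 0.089 0.861 0.502
outer loop
vertex -1.492 0.32 -3.752
vertex -2.133 0.554 -4.04
vertex -2.128 0.181 -3.401
endloop
endfacet
facet normal -0.088 -0.860 -0.503
outer loop
vertex -2.316 -1.227 -5.078
vertex -2.312 -1.601 -4.439
vertex -2.952 -1.367 -4.727
endloop
endfacet
facet normal -0.503 0.473 -0.723
outer loop
vertex -2.316 -1.227 -5.078
vertex -2.952 -1.367 -4.727
vertex -2.133 0.554 -4.04
endloop
endfacet
facet normal -0.504 0.473 -0.722
outer loop
vertex -2.133 0.554 -4.04
vertex -2.952 -1.367 -4.727
vertex -2.769 0.414 -3.688
endloop
endfacet
facet normal 0.088 0.861 0.502
outer loop
vertex -2.133 0.554 -4.04
vertex -2.769 0.414 -3.688
vertex -2.128 0.181 -3.401
endloop
endfacet
facet normal -0.089 -0.860 -0.502
outer loop
vertex -2.952 -1.367 -4.727
vertex -2.312 -1.601 -4.439
vertex -2.948 -1.74 -4.088
endloop
endfacet
facet normal -0.996 0.074 0.049
outer loop
vertex -2.952 -1.367 -4.727
vertex -2.948 -1.74 -4.088
vertex -2.769 0.414 -3.688
endloop
endfacet
facet normal -0.996 0.073 0.051
outer loop
vertex -2.769 0.414 -3.688
vertex -2.948 -1.74 -4.088
vertex -2.764 0.041 -3.049
endloop
endfacet
facet normal 0.088 0.861 0.502
outer loop
vertex -2.769 0.414 -3.688
vertex -2.764 0.041 -3.049
vertex -2.128 0.181 -3.401
endloop
endfacet
facet normal -0.089 -0.861 -0.502
outer loop
vertex -2.948 -1.74 -4.088
vertex -2.312 -1.601 -4.439
vertex -2.307 -1.974 -3.8
endloop
endfacet
facet normal -0.493 -0.400 0.773
outer loop
vertex -2.948 -1.74 -4.088
vertex -2.307 -1.974 -3.8
vertex -2.764 0.041 -3.049
endloop
endfacet
facet normal -0.493 -0.400 0.773
outer loop
vertex -2.764 0.041 -3.049
vertex -2.307 -1.974 -3.8
vertex -2.124 -0.193 -2.762
endloop
endfacet
facet normal 0.089 0.860 0.503
outer loop
vertex -2.764 0.041 -3.049
vertex -2.124 -0.193 -2.762
vertex -2.128 0.181 -3.401
endloop
endfacet
facet normal -0.088 -0.861 -0.502
outer loop
vertex -2.307 -1.974 -3.8
vertex -2.312 -1.601 -4.439
vertex -1.671 -1.834 -4.152
endloop
endfacet
facet normal 0.504 -0.473 0.723
outer loop
vertex -2.307 -1.974 -3.8
vertex -1.671 -1.834 -4.152
vertex -2.124 -0.193 -2.762
endloop
endfacet
facet normal 0.503 -0.473 0.723
outer loop
vertex -2.124 -0.193 -2.762
vertex -1.671 -1.834 -4.152
vertex -1.488 -0.053 -3.113
endloop
endfacet
facet normal 0.088 0.860 0.503
outer loop
vertex -2.124 -0.193 -2.762
vertex -1.488 -0.053 -3.113
vertex -2.128 0.181 -3.401
endloop
endfacet
facet normal -0.088 -0.861 -0.502
outer loop
vertex -1.671 -1.834 -4.152
vertex -2.312 -1.601 -4.439
vertex -1.676 -1.461 -4.791
endloop
endfacet
facet normal 0.996 -0.073 -0.050
outer loop
vertex -1.671 -1.834 -4.152
vertex -1.676 -1.461 -4.791
vertex -1.488 -0.053 -3.113
endloop
endfacet
facet normal 0.996 -0.074 -0.049
outer loop
vertex -1.488 -0.053 -3.113
vertex -1.676 -1.461 -4.791
vertex -1.492 0.32 -3.752
endloop
endfacet
facet normal 0.089 0.860 0.502
outer loop
vertex -1.488 -0.053 -3.113
vertex -1.492 0.32 -3.752
vertex -2.128 0.181 -3.401
endloop
endfacet

endsolid


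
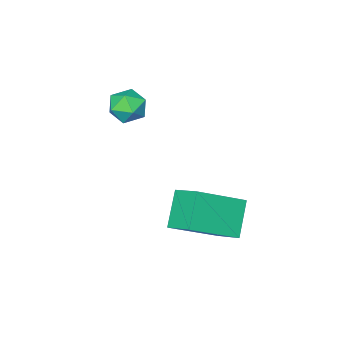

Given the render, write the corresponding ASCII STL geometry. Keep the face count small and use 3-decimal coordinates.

solid 
facet normal -0.827 0.255 -0.501
outer loop
vertex -0.084 0.279 -3.208
vertex -0.107 1.413 -2.592
vertex 0.815 0.926 -4.364
endloop
endfacet
facet normal 0.018 -0.878 -0.478
outer loop
vertex 2.627 0.367 -3.268
vertex -0.084 0.279 -3.208
vertex 0.815 0.926 -4.364
endloop
endfacet
facet normal -0.827 0.255 -0.501
outer loop
vertex 0.815 0.926 -4.364
vertex -0.107 1.413 -2.592
vertex 0.791 2.059 -3.748
endloop
endfacet
facet normal 0.561 0.404 -0.722
outer loop
vertex 0.791 2.059 -3.748
vertex 2.627 0.367 -3.268
vertex 0.815 0.926 -4.364
endloop
endfacet
facet normal -0.561 -0.404 0.722
outer loop
vertex -0.084 0.279 -3.208
vertex 1.705 0.854 -1.496
vertex -0.107 1.413 -2.592
endloop
endfacet
facet normal 0.018 -0.879 -0.477
outer loop
vertex 1.729 -0.279 -2.112
vertex -0.084 0.279 -3.208
vertex 2.627 0.367 -3.268
endloop
endfacet
facet normal -0.561 -0.405 0.722
outer loop
vertex 1.729 -0.279 -2.112
vertex 1.705 0.854 -1.496
vertex -0.084 0.279 -3.208
endloop
endfacet
facet normal -0.018 0.879 0.477
outer loop
vertex -0.107 1.413 -2.592
vertex 1.705 0.854 -1.496
vertex 0.791 2.059 -3.748
endloop
endfacet
facet normal 0.561 0.404 -0.723
outer loop
vertex 2.604 1.501 -2.652
vertex 2.627 0.367 -3.268
vertex 0.791 2.059 -3.748
endloop
endfacet
facet normal -0.018 0.878 0.477
outer loop
vertex 0.791 2.059 -3.748
vertex 1.705 0.854 -1.496
vertex 2.604 1.501 -2.652
endloop
endfacet
facet normal 0.827 -0.255 0.500
outer loop
vertex 2.604 1.501 -2.652
vertex 1.729 -0.279 -2.112
vertex 2.627 0.367 -3.268
endloop
endfacet
facet normal 0.827 -0.255 0.501
outer loop
vertex 1.705 0.854 -1.496
vertex 1.729 -0.279 -2.112
vertex 2.604 1.501 -2.652
endloop
endfacet
facet normal -0.823 -0.555 0.116
outer loop
vertex 0.925 -2.975 0.639
vertex 1.37 -3.638 0.624
vertex 1.222 -3.273 1.319
endloop
endfacet
facet normal -0.899 0.083 0.429
outer loop
vertex 0.925 -2.975 0.639
vertex 1.222 -3.273 1.319
vertex 1.233 -2.484 1.19
endloop
endfacet
facet normal -0.809 0.584 -0.069
outer loop
vertex 0.925 -2.975 0.639
vertex 1.233 -2.484 1.19
vertex 1.387 -2.362 0.415
endloop
endfacet
facet normal -0.676 0.258 -0.690
outer loop
vertex 0.925 -2.975 0.639
vertex 1.387 -2.362 0.415
vertex 1.472 -3.076 0.065
endloop
endfacet
facet normal -0.686 -0.447 -0.575
outer loop
vertex 0.925 -2.975 0.639
vertex 1.472 -3.076 0.065
vertex 1.37 -3.638 0.624
endloop
endfacet
facet normal -0.379 0.154 0.912
outer loop
vertex 1.233 -2.484 1.19
vertex 1.222 -3.273 1.319
vertex 1.868 -2.844 1.515
endloop
endfacet
facet normal -0.256 -0.877 0.406
outer loop
vertex 1.222 -3.273 1.319
vertex 1.37 -3.638 0.624
vertex 1.953 -3.558 1.165
endloop
endfacet
facet normal -0.034 -0.702 -0.712
outer loop
vertex 1.37 -3.638 0.624
vertex 1.472 -3.076 0.065
vertex 2.107 -3.436 0.39
endloop
endfacet
facet normal -0.018 0.438 -0.899
outer loop
vertex 1.472 -3.076 0.065
vertex 1.387 -2.362 0.415
vertex 2.118 -2.647 0.261
endloop
endfacet
facet normal -0.231 0.967 0.106
outer loop
vertex 1.387 -2.362 0.415
vertex 1.233 -2.484 1.19
vertex 1.97 -2.282 0.956
endloop
endfacet
facet normal 0.676 -0.258 0.690
outer loop
vertex 2.415 -2.945 0.941
vertex 1.868 -2.844 1.515
vertex 1.953 -3.558 1.165
endloop
endfacet
facet normal 0.809 -0.584 0.069
outer loop
vertex 2.415 -2.945 0.941
vertex 1.953 -3.558 1.165
vertex 2.107 -3.436 0.39
endloop
endfacet
facet normal 0.899 -0.083 -0.429
outer loop
vertex 2.415 -2.945 0.941
vertex 2.107 -3.436 0.39
vertex 2.118 -2.647 0.261
endloop
endfacet
facet normal 0.823 0.555 -0.116
outer loop
vertex 2.415 -2.945 0.941
vertex 2.118 -2.647 0.261
vertex 1.97 -2.282 0.956
endloop
endfacet
facet normal 0.686 0.447 0.575
outer loop
vertex 2.415 -2.945 0.941
vertex 1.97 -2.282 0.956
vertex 1.868 -2.844 1.515
endloop
endfacet
facet normal 0.018 -0.438 0.899
outer loop
vertex 1.953 -3.558 1.165
vertex 1.868 -2.844 1.515
vertex 1.222 -3.273 1.319
endloop
endfacet
facet normal 0.231 -0.967 -0.106
outer loop
vertex 2.107 -3.436 0.39
vertex 1.953 -3.558 1.165
vertex 1.37 -3.638 0.624
endloop
endfacet
facet normal 0.379 -0.154 -0.912
outer loop
vertex 2.118 -2.647 0.261
vertex 2.107 -3.436 0.39
vertex 1.472 -3.076 0.065
endloop
endfacet
facet normal 0.256 0.877 -0.406
outer loop
vertex 1.97 -2.282 0.956
vertex 2.118 -2.647 0.261
vertex 1.387 -2.362 0.415
endloop
endfacet
facet normal 0.034 0.702 0.712
outer loop
vertex 1.868 -2.844 1.515
vertex 1.97 -2.282 0.956
vertex 1.233 -2.484 1.19
endloop
endfacet

endsolid


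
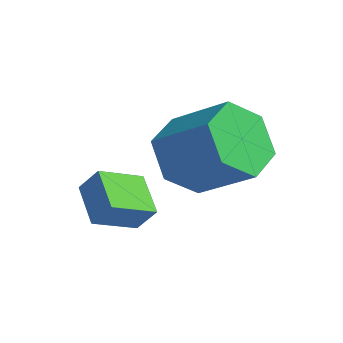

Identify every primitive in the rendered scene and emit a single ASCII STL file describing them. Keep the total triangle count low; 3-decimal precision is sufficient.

solid 
facet normal -0.727 0.568 0.387
outer loop
vertex -0.152 -3.822 1.457
vertex 0.344 -2.807 0.9
vertex -0.608 -3.959 0.802
endloop
endfacet
facet normal -0.393 -0.806 0.442
outer loop
vertex 0.256 -4.633 0.34
vertex -0.152 -3.822 1.457
vertex -0.608 -3.959 0.802
endloop
endfacet
facet normal -0.726 0.567 0.389
outer loop
vertex -0.608 -3.959 0.802
vertex 0.344 -2.807 0.9
vertex -0.113 -2.943 0.245
endloop
endfacet
facet normal -0.564 -0.169 -0.809
outer loop
vertex -0.113 -2.943 0.245
vertex 0.256 -4.633 0.34
vertex -0.608 -3.959 0.802
endloop
endfacet
facet normal 0.564 0.168 0.809
outer loop
vertex -0.152 -3.822 1.457
vertex 1.208 -3.481 0.438
vertex 0.344 -2.807 0.9
endloop
endfacet
facet normal -0.393 -0.806 0.442
outer loop
vertex 0.713 -4.497 0.995
vertex -0.152 -3.822 1.457
vertex 0.256 -4.633 0.34
endloop
endfacet
facet normal 0.564 0.169 0.809
outer loop
vertex 0.713 -4.497 0.995
vertex 1.208 -3.481 0.438
vertex -0.152 -3.822 1.457
endloop
endfacet
facet normal 0.393 0.807 -0.442
outer loop
vertex 0.344 -2.807 0.9
vertex 1.208 -3.481 0.438
vertex -0.113 -2.943 0.245
endloop
endfacet
facet normal -0.563 -0.168 -0.809
outer loop
vertex 0.752 -3.618 -0.217
vertex 0.256 -4.633 0.34
vertex -0.113 -2.943 0.245
endloop
endfacet
facet normal 0.393 0.806 -0.442
outer loop
vertex -0.113 -2.943 0.245
vertex 1.208 -3.481 0.438
vertex 0.752 -3.618 -0.217
endloop
endfacet
facet normal 0.726 -0.568 -0.388
outer loop
vertex 0.752 -3.618 -0.217
vertex 0.713 -4.497 0.995
vertex 0.256 -4.633 0.34
endloop
endfacet
facet normal 0.727 -0.567 -0.388
outer loop
vertex 1.208 -3.481 0.438
vertex 0.713 -4.497 0.995
vertex 0.752 -3.618 -0.217
endloop
endfacet
facet normal -0.808 -0.063 -0.586
outer loop
vertex 1.601 -2.441 0.626
vertex 0.986 -2.077 1.436
vertex 1.434 -1.38 0.743
endloop
endfacet
facet normal 0.568 0.178 -0.804
outer loop
vertex 1.601 -2.441 0.626
vertex 1.434 -1.38 0.743
vertex 3.048 -2.327 1.674
endloop
endfacet
facet normal 0.568 0.177 -0.804
outer loop
vertex 3.048 -2.327 1.674
vertex 1.434 -1.38 0.743
vertex 2.881 -1.266 1.79
endloop
endfacet
facet normal 0.809 0.063 0.585
outer loop
vertex 3.048 -2.327 1.674
vertex 2.881 -1.266 1.79
vertex 2.434 -1.963 2.484
endloop
endfacet
facet normal -0.808 -0.063 -0.586
outer loop
vertex 1.434 -1.38 0.743
vertex 0.986 -2.077 1.436
vertex 0.819 -1.016 1.553
endloop
endfacet
facet normal 0.149 0.939 -0.309
outer loop
vertex 1.434 -1.38 0.743
vertex 0.819 -1.016 1.553
vertex 2.881 -1.266 1.79
endloop
endfacet
facet normal 0.149 0.940 -0.308
outer loop
vertex 2.881 -1.266 1.79
vertex 0.819 -1.016 1.553
vertex 2.266 -0.903 2.6
endloop
endfacet
facet normal 0.808 0.064 0.585
outer loop
vertex 2.881 -1.266 1.79
vertex 2.266 -0.903 2.6
vertex 2.434 -1.963 2.484
endloop
endfacet
facet normal -0.809 -0.063 -0.585
outer loop
vertex 0.819 -1.016 1.553
vertex 0.986 -2.077 1.436
vertex 0.372 -1.713 2.246
endloop
endfacet
facet normal -0.418 0.761 0.496
outer loop
vertex 0.819 -1.016 1.553
vertex 0.372 -1.713 2.246
vertex 2.266 -0.903 2.6
endloop
endfacet
facet normal -0.418 0.762 0.495
outer loop
vertex 2.266 -0.903 2.6
vertex 0.372 -1.713 2.246
vertex 1.819 -1.599 3.294
endloop
endfacet
facet normal 0.808 0.064 0.585
outer loop
vertex 2.266 -0.903 2.6
vertex 1.819 -1.599 3.294
vertex 2.434 -1.963 2.484
endloop
endfacet
facet normal -0.809 -0.063 -0.585
outer loop
vertex 0.372 -1.713 2.246
vertex 0.986 -2.077 1.436
vertex 0.539 -2.774 2.13
endloop
endfacet
facet normal -0.568 -0.177 0.804
outer loop
vertex 0.372 -1.713 2.246
vertex 0.539 -2.774 2.13
vertex 1.819 -1.599 3.294
endloop
endfacet
facet normal -0.568 -0.178 0.804
outer loop
vertex 1.819 -1.599 3.294
vertex 0.539 -2.774 2.13
vertex 1.986 -2.66 3.177
endloop
endfacet
facet normal 0.808 0.063 0.586
outer loop
vertex 1.819 -1.599 3.294
vertex 1.986 -2.66 3.177
vertex 2.434 -1.963 2.484
endloop
endfacet
facet normal -0.808 -0.064 -0.585
outer loop
vertex 0.539 -2.774 2.13
vertex 0.986 -2.077 1.436
vertex 1.154 -3.137 1.32
endloop
endfacet
facet normal -0.149 -0.940 0.308
outer loop
vertex 0.539 -2.774 2.13
vertex 1.154 -3.137 1.32
vertex 1.986 -2.66 3.177
endloop
endfacet
facet normal -0.150 -0.939 0.308
outer loop
vertex 1.986 -2.66 3.177
vertex 1.154 -3.137 1.32
vertex 2.601 -3.024 2.367
endloop
endfacet
facet normal 0.808 0.063 0.586
outer loop
vertex 1.986 -2.66 3.177
vertex 2.601 -3.024 2.367
vertex 2.434 -1.963 2.484
endloop
endfacet
facet normal -0.808 -0.064 -0.585
outer loop
vertex 1.154 -3.137 1.32
vertex 0.986 -2.077 1.436
vertex 1.601 -2.441 0.626
endloop
endfacet
facet normal 0.418 -0.762 -0.495
outer loop
vertex 1.154 -3.137 1.32
vertex 1.601 -2.441 0.626
vertex 2.601 -3.024 2.367
endloop
endfacet
facet normal 0.419 -0.761 -0.495
outer loop
vertex 2.601 -3.024 2.367
vertex 1.601 -2.441 0.626
vertex 3.048 -2.327 1.674
endloop
endfacet
facet normal 0.809 0.063 0.585
outer loop
vertex 2.601 -3.024 2.367
vertex 3.048 -2.327 1.674
vertex 2.434 -1.963 2.484
endloop
endfacet

endsolid


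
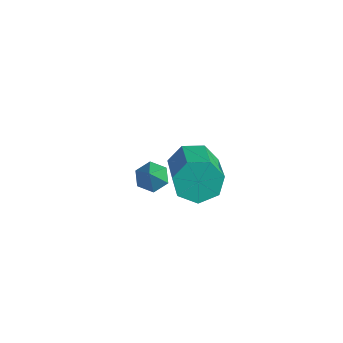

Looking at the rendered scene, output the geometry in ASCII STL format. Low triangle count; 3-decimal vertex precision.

solid 
facet normal -0.431 0.411 -0.803
outer loop
vertex 1.517 0.126 0.817
vertex 1.104 0.381 1.169
vertex 1.613 0.673 1.045
endloop
endfacet
facet normal 0.982 -0.108 -0.154
outer loop
vertex 1.517 0.126 0.817
vertex 1.613 0.673 1.045
vertex 1.716 -0.201 2.311
endloop
endfacet
facet normal -0.431 0.411 -0.803
outer loop
vertex 1.613 0.673 1.045
vertex 1.104 0.381 1.169
vertex 1.2 0.928 1.397
endloop
endfacet
facet normal 0.695 0.617 0.369
outer loop
vertex 1.613 0.673 1.045
vertex 1.2 0.928 1.397
vertex 1.716 -0.201 2.311
endloop
endfacet
facet normal -0.431 0.411 -0.804
outer loop
vertex 1.2 0.928 1.397
vertex 1.104 0.381 1.169
vertex 0.69 0.636 1.521
endloop
endfacet
facet normal -0.140 0.584 0.800
outer loop
vertex 1.2 0.928 1.397
vertex 0.69 0.636 1.521
vertex 1.716 -0.201 2.311
endloop
endfacet
facet normal -0.431 0.409 -0.804
outer loop
vertex 0.69 0.636 1.521
vertex 1.104 0.381 1.169
vertex 0.595 0.09 1.294
endloop
endfacet
facet normal -0.686 -0.174 0.706
outer loop
vertex 0.69 0.636 1.521
vertex 0.595 0.09 1.294
vertex 1.716 -0.201 2.311
endloop
endfacet
facet normal -0.431 0.409 -0.804
outer loop
vertex 0.595 0.09 1.294
vertex 1.104 0.381 1.169
vertex 1.008 -0.166 0.942
endloop
endfacet
facet normal -0.400 -0.898 0.184
outer loop
vertex 0.595 0.09 1.294
vertex 1.008 -0.166 0.942
vertex 1.716 -0.201 2.311
endloop
endfacet
facet normal -0.432 0.409 -0.804
outer loop
vertex 1.008 -0.166 0.942
vertex 1.104 0.381 1.169
vertex 1.517 0.126 0.817
endloop
endfacet
facet normal 0.436 -0.865 -0.247
outer loop
vertex 1.008 -0.166 0.942
vertex 1.517 0.126 0.817
vertex 1.716 -0.201 2.311
endloop
endfacet
facet normal -0.753 0.486 -0.443
outer loop
vertex -0.547 4.481 -3.242
vertex -1.166 4.042 -2.671
vertex -0.715 4.866 -2.533
endloop
endfacet
facet normal 0.625 0.739 -0.253
outer loop
vertex -0.547 4.481 -3.242
vertex -0.715 4.866 -2.533
vertex 0.885 3.558 -2.4
endloop
endfacet
facet normal 0.625 0.739 -0.253
outer loop
vertex 0.885 3.558 -2.4
vertex -0.715 4.866 -2.533
vertex 0.717 3.943 -1.691
endloop
endfacet
facet normal 0.754 -0.486 0.442
outer loop
vertex 0.885 3.558 -2.4
vertex 0.717 3.943 -1.691
vertex 0.266 3.118 -1.829
endloop
endfacet
facet normal -0.753 0.486 -0.443
outer loop
vertex -0.715 4.866 -2.533
vertex -1.166 4.042 -2.671
vertex -1.223 4.631 -1.928
endloop
endfacet
facet normal 0.230 0.826 0.514
outer loop
vertex -0.715 4.866 -2.533
vertex -1.223 4.631 -1.928
vertex 0.717 3.943 -1.691
endloop
endfacet
facet normal 0.230 0.826 0.514
outer loop
vertex 0.717 3.943 -1.691
vertex -1.223 4.631 -1.928
vertex 0.209 3.708 -1.086
endloop
endfacet
facet normal 0.753 -0.486 0.444
outer loop
vertex 0.717 3.943 -1.691
vertex 0.209 3.708 -1.086
vertex 0.266 3.118 -1.829
endloop
endfacet
facet normal -0.753 0.486 -0.443
outer loop
vertex -1.223 4.631 -1.928
vertex -1.166 4.042 -2.671
vertex -1.688 3.952 -1.882
endloop
endfacet
facet normal -0.338 0.292 0.895
outer loop
vertex -1.223 4.631 -1.928
vertex -1.688 3.952 -1.882
vertex 0.209 3.708 -1.086
endloop
endfacet
facet normal -0.338 0.292 0.895
outer loop
vertex 0.209 3.708 -1.086
vertex -1.688 3.952 -1.882
vertex -0.256 3.028 -1.04
endloop
endfacet
facet normal 0.754 -0.485 0.443
outer loop
vertex 0.209 3.708 -1.086
vertex -0.256 3.028 -1.04
vertex 0.266 3.118 -1.829
endloop
endfacet
facet normal -0.754 0.485 -0.443
outer loop
vertex -1.688 3.952 -1.882
vertex -1.166 4.042 -2.671
vertex -1.76 3.34 -2.43
endloop
endfacet
facet normal -0.652 -0.462 0.602
outer loop
vertex -1.688 3.952 -1.882
vertex -1.76 3.34 -2.43
vertex -0.256 3.028 -1.04
endloop
endfacet
facet normal -0.651 -0.463 0.601
outer loop
vertex -0.256 3.028 -1.04
vertex -1.76 3.34 -2.43
vertex -0.328 2.417 -1.589
endloop
endfacet
facet normal 0.753 -0.487 0.443
outer loop
vertex -0.256 3.028 -1.04
vertex -0.328 2.417 -1.589
vertex 0.266 3.118 -1.829
endloop
endfacet
facet normal -0.754 0.485 -0.443
outer loop
vertex -1.76 3.34 -2.43
vertex -1.166 4.042 -2.671
vertex -1.384 3.257 -3.16
endloop
endfacet
facet normal -0.474 -0.868 -0.146
outer loop
vertex -1.76 3.34 -2.43
vertex -1.384 3.257 -3.16
vertex -0.328 2.417 -1.589
endloop
endfacet
facet normal -0.475 -0.868 -0.145
outer loop
vertex -0.328 2.417 -1.589
vertex -1.384 3.257 -3.16
vertex 0.047 2.334 -2.318
endloop
endfacet
facet normal 0.753 -0.487 0.443
outer loop
vertex -0.328 2.417 -1.589
vertex 0.047 2.334 -2.318
vertex 0.266 3.118 -1.829
endloop
endfacet
facet normal -0.753 0.486 -0.444
outer loop
vertex -1.384 3.257 -3.16
vertex -1.166 4.042 -2.671
vertex -0.844 3.764 -3.521
endloop
endfacet
facet normal 0.060 -0.621 -0.782
outer loop
vertex -1.384 3.257 -3.16
vertex -0.844 3.764 -3.521
vertex 0.047 2.334 -2.318
endloop
endfacet
facet normal 0.060 -0.621 -0.782
outer loop
vertex 0.047 2.334 -2.318
vertex -0.844 3.764 -3.521
vertex 0.587 2.841 -2.679
endloop
endfacet
facet normal 0.753 -0.487 0.443
outer loop
vertex 0.047 2.334 -2.318
vertex 0.587 2.841 -2.679
vertex 0.266 3.118 -1.829
endloop
endfacet
facet normal -0.753 0.485 -0.444
outer loop
vertex -0.844 3.764 -3.521
vertex -1.166 4.042 -2.671
vertex -0.547 4.481 -3.242
endloop
endfacet
facet normal 0.550 0.095 -0.830
outer loop
vertex -0.844 3.764 -3.521
vertex -0.547 4.481 -3.242
vertex 0.587 2.841 -2.679
endloop
endfacet
facet normal 0.549 0.095 -0.830
outer loop
vertex 0.587 2.841 -2.679
vertex -0.547 4.481 -3.242
vertex 0.885 3.558 -2.4
endloop
endfacet
facet normal 0.754 -0.486 0.443
outer loop
vertex 0.587 2.841 -2.679
vertex 0.885 3.558 -2.4
vertex 0.266 3.118 -1.829
endloop
endfacet

endsolid


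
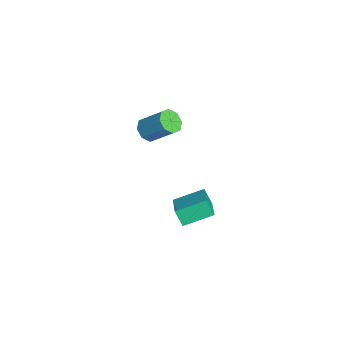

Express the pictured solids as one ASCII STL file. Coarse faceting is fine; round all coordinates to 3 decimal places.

solid 
facet normal -0.380 -0.615 -0.691
outer loop
vertex -1.38 -4.261 3.059
vertex -2.153 -3.781 3.057
vertex -1.371 -3.743 2.593
endloop
endfacet
facet normal 0.925 -0.263 -0.275
outer loop
vertex -1.38 -4.261 3.059
vertex -1.371 -3.743 2.593
vertex -0.574 -2.959 4.525
endloop
endfacet
facet normal 0.925 -0.263 -0.275
outer loop
vertex -0.574 -2.959 4.525
vertex -1.371 -3.743 2.593
vertex -0.565 -2.441 4.06
endloop
endfacet
facet normal 0.380 0.614 0.692
outer loop
vertex -0.574 -2.959 4.525
vertex -0.565 -2.441 4.06
vertex -1.347 -2.479 4.523
endloop
endfacet
facet normal -0.381 -0.613 -0.692
outer loop
vertex -1.371 -3.743 2.593
vertex -2.153 -3.781 3.057
vertex -1.819 -3.247 2.4
endloop
endfacet
facet normal 0.664 0.340 -0.666
outer loop
vertex -1.371 -3.743 2.593
vertex -1.819 -3.247 2.4
vertex -0.565 -2.441 4.06
endloop
endfacet
facet normal 0.664 0.340 -0.666
outer loop
vertex -0.565 -2.441 4.06
vertex -1.819 -3.247 2.4
vertex -1.014 -1.945 3.866
endloop
endfacet
facet normal 0.380 0.614 0.692
outer loop
vertex -0.565 -2.441 4.06
vertex -1.014 -1.945 3.866
vertex -1.347 -2.479 4.523
endloop
endfacet
facet normal -0.379 -0.614 -0.692
outer loop
vertex -1.819 -3.247 2.4
vertex -2.153 -3.781 3.057
vertex -2.464 -3.064 2.591
endloop
endfacet
facet normal 0.013 0.744 -0.668
outer loop
vertex -1.819 -3.247 2.4
vertex -2.464 -3.064 2.591
vertex -1.014 -1.945 3.866
endloop
endfacet
facet normal 0.013 0.744 -0.668
outer loop
vertex -1.014 -1.945 3.866
vertex -2.464 -3.064 2.591
vertex -1.658 -1.762 4.057
endloop
endfacet
facet normal 0.380 0.614 0.692
outer loop
vertex -1.014 -1.945 3.866
vertex -1.658 -1.762 4.057
vertex -1.347 -2.479 4.523
endloop
endfacet
facet normal -0.380 -0.614 -0.692
outer loop
vertex -2.464 -3.064 2.591
vertex -2.153 -3.781 3.057
vertex -2.926 -3.301 3.055
endloop
endfacet
facet normal -0.645 0.712 -0.278
outer loop
vertex -2.464 -3.064 2.591
vertex -2.926 -3.301 3.055
vertex -1.658 -1.762 4.057
endloop
endfacet
facet normal -0.645 0.712 -0.278
outer loop
vertex -1.658 -1.762 4.057
vertex -2.926 -3.301 3.055
vertex -2.12 -1.999 4.521
endloop
endfacet
facet normal 0.380 0.614 0.692
outer loop
vertex -1.658 -1.762 4.057
vertex -2.12 -1.999 4.521
vertex -1.347 -2.479 4.523
endloop
endfacet
facet normal -0.380 -0.614 -0.692
outer loop
vertex -2.926 -3.301 3.055
vertex -2.153 -3.781 3.057
vertex -2.935 -3.819 3.52
endloop
endfacet
facet normal -0.925 0.263 0.275
outer loop
vertex -2.926 -3.301 3.055
vertex -2.935 -3.819 3.52
vertex -2.12 -1.999 4.521
endloop
endfacet
facet normal -0.925 0.263 0.275
outer loop
vertex -2.12 -1.999 4.521
vertex -2.935 -3.819 3.52
vertex -2.129 -2.517 4.987
endloop
endfacet
facet normal 0.380 0.615 0.691
outer loop
vertex -2.12 -1.999 4.521
vertex -2.129 -2.517 4.987
vertex -1.347 -2.479 4.523
endloop
endfacet
facet normal -0.380 -0.614 -0.692
outer loop
vertex -2.935 -3.819 3.52
vertex -2.153 -3.781 3.057
vertex -2.486 -4.315 3.714
endloop
endfacet
facet normal -0.664 -0.340 0.666
outer loop
vertex -2.935 -3.819 3.52
vertex -2.486 -4.315 3.714
vertex -2.129 -2.517 4.987
endloop
endfacet
facet normal -0.664 -0.340 0.666
outer loop
vertex -2.129 -2.517 4.987
vertex -2.486 -4.315 3.714
vertex -1.681 -3.013 5.18
endloop
endfacet
facet normal 0.381 0.613 0.692
outer loop
vertex -2.129 -2.517 4.987
vertex -1.681 -3.013 5.18
vertex -1.347 -2.479 4.523
endloop
endfacet
facet normal -0.380 -0.614 -0.692
outer loop
vertex -2.486 -4.315 3.714
vertex -2.153 -3.781 3.057
vertex -1.842 -4.498 3.523
endloop
endfacet
facet normal -0.013 -0.744 0.668
outer loop
vertex -2.486 -4.315 3.714
vertex -1.842 -4.498 3.523
vertex -1.681 -3.013 5.18
endloop
endfacet
facet normal -0.013 -0.744 0.668
outer loop
vertex -1.681 -3.013 5.18
vertex -1.842 -4.498 3.523
vertex -1.036 -3.196 4.989
endloop
endfacet
facet normal 0.379 0.614 0.692
outer loop
vertex -1.681 -3.013 5.18
vertex -1.036 -3.196 4.989
vertex -1.347 -2.479 4.523
endloop
endfacet
facet normal -0.380 -0.614 -0.692
outer loop
vertex -1.842 -4.498 3.523
vertex -2.153 -3.781 3.057
vertex -1.38 -4.261 3.059
endloop
endfacet
facet normal 0.645 -0.712 0.278
outer loop
vertex -1.842 -4.498 3.523
vertex -1.38 -4.261 3.059
vertex -1.036 -3.196 4.989
endloop
endfacet
facet normal 0.645 -0.712 0.278
outer loop
vertex -1.036 -3.196 4.989
vertex -1.38 -4.261 3.059
vertex -0.574 -2.959 4.525
endloop
endfacet
facet normal 0.380 0.614 0.692
outer loop
vertex -1.036 -3.196 4.989
vertex -0.574 -2.959 4.525
vertex -1.347 -2.479 4.523
endloop
endfacet
facet normal -0.373 -0.344 0.862
outer loop
vertex -0.112 -0.402 -2.585
vertex -1.997 -0.289 -3.356
vertex 0.064 -2.408 -3.31
endloop
endfacet
facet normal 0.924 -0.055 0.378
outer loop
vertex 0.537 -1.971 -4.404
vertex -0.112 -0.402 -2.585
vertex 0.064 -2.408 -3.31
endloop
endfacet
facet normal -0.373 -0.344 0.862
outer loop
vertex 0.064 -2.408 -3.31
vertex -1.997 -0.289 -3.356
vertex -1.822 -2.295 -4.08
endloop
endfacet
facet normal 0.082 -0.937 -0.339
outer loop
vertex -1.822 -2.295 -4.08
vertex 0.537 -1.971 -4.404
vertex 0.064 -2.408 -3.31
endloop
endfacet
facet normal -0.082 0.937 0.339
outer loop
vertex -0.112 -0.402 -2.585
vertex -1.524 0.148 -4.45
vertex -1.997 -0.289 -3.356
endloop
endfacet
facet normal 0.924 -0.056 0.378
outer loop
vertex 0.362 0.035 -3.68
vertex -0.112 -0.402 -2.585
vertex 0.537 -1.971 -4.404
endloop
endfacet
facet normal -0.082 0.937 0.339
outer loop
vertex 0.362 0.035 -3.68
vertex -1.524 0.148 -4.45
vertex -0.112 -0.402 -2.585
endloop
endfacet
facet normal -0.924 0.056 -0.377
outer loop
vertex -1.997 -0.289 -3.356
vertex -1.524 0.148 -4.45
vertex -1.822 -2.295 -4.08
endloop
endfacet
facet normal 0.082 -0.937 -0.338
outer loop
vertex -1.348 -1.858 -5.175
vertex 0.537 -1.971 -4.404
vertex -1.822 -2.295 -4.08
endloop
endfacet
facet normal -0.924 0.055 -0.378
outer loop
vertex -1.822 -2.295 -4.08
vertex -1.524 0.148 -4.45
vertex -1.348 -1.858 -5.175
endloop
endfacet
facet normal 0.373 0.344 -0.862
outer loop
vertex -1.348 -1.858 -5.175
vertex 0.362 0.035 -3.68
vertex 0.537 -1.971 -4.404
endloop
endfacet
facet normal 0.372 0.344 -0.862
outer loop
vertex -1.524 0.148 -4.45
vertex 0.362 0.035 -3.68
vertex -1.348 -1.858 -5.175
endloop
endfacet

endsolid
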